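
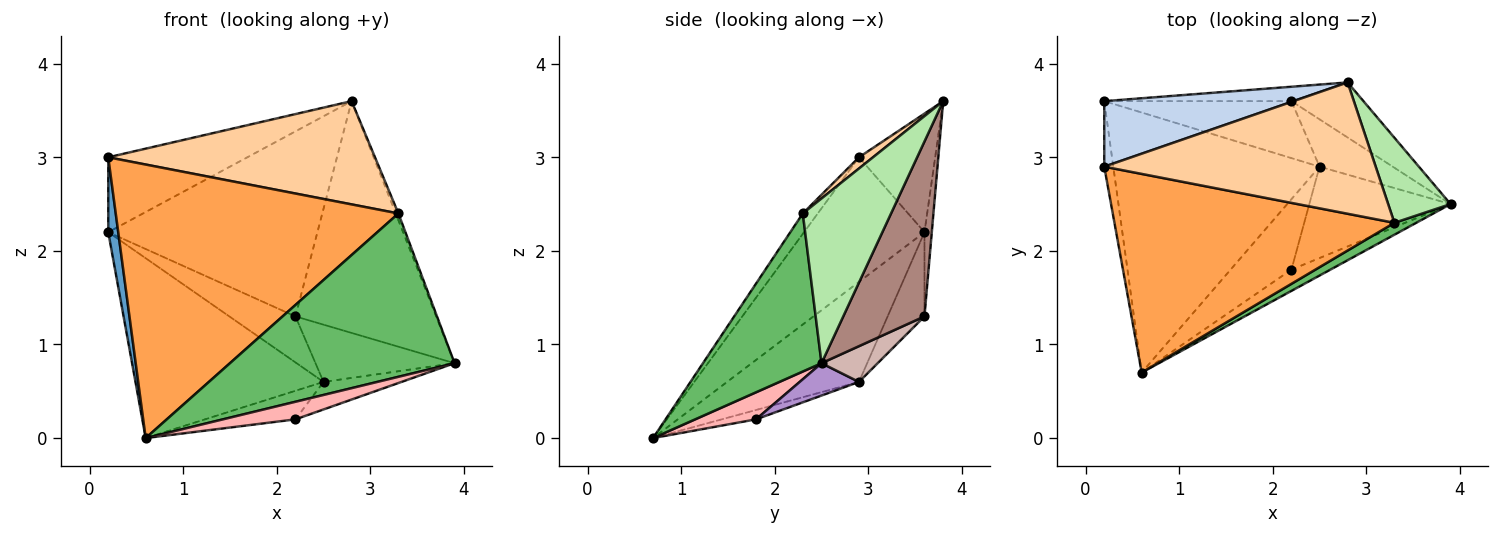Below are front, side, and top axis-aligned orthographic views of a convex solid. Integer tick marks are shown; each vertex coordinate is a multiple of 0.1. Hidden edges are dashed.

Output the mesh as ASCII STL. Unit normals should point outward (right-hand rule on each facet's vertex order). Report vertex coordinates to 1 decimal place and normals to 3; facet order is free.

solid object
 facet normal -0.994 -0.082 -0.072
  outer loop
   vertex 0.2 3.6 2.2
   vertex 0.6 0.7 0.0
   vertex 0.2 2.9 3.0
  endloop
 endfacet
 facet normal -0.381 0.696 0.609
  outer loop
   vertex 0.2 3.6 2.2
   vertex 0.2 2.9 3.0
   vertex 2.8 3.8 3.6
  endloop
 endfacet
 facet normal -0.043 -0.808 0.587
  outer loop
   vertex 3.3 2.3 2.4
   vertex 0.2 2.9 3.0
   vertex 0.6 0.7 0.0
  endloop
 endfacet
 facet normal 0.033 -0.618 0.786
  outer loop
   vertex 3.3 2.3 2.4
   vertex 2.8 3.8 3.6
   vertex 0.2 2.9 3.0
  endloop
 endfacet
 facet normal 0.466 -0.883 0.064
  outer loop
   vertex 3.3 2.3 2.4
   vertex 0.6 0.7 0.0
   vertex 3.9 2.5 0.8
  endloop
 endfacet
 facet normal 0.935 0.028 0.354
  outer loop
   vertex 3.3 2.3 2.4
   vertex 3.9 2.5 0.8
   vertex 2.8 3.8 3.6
  endloop
 endfacet
 facet normal -0.371 0.528 -0.764
  outer loop
   vertex 2.5 2.9 0.6
   vertex 0.6 0.7 0.0
   vertex 0.2 3.6 2.2
  endloop
 endfacet
 facet normal 0.471 -0.562 -0.680
  outer loop
   vertex 2.2 1.8 0.2
   vertex 3.9 2.5 0.8
   vertex 0.6 0.7 0.0
  endloop
 endfacet
 facet normal 0.214 0.282 -0.935
  outer loop
   vertex 2.2 1.8 0.2
   vertex 2.5 2.9 0.6
   vertex 3.9 2.5 0.8
  endloop
 endfacet
 facet normal -0.141 0.372 -0.917
  outer loop
   vertex 2.2 1.8 0.2
   vertex 0.6 0.7 0.0
   vertex 2.5 2.9 0.6
  endloop
 endfacet
 facet normal 0.490 0.848 -0.202
  outer loop
   vertex 2.2 3.6 1.3
   vertex 2.8 3.8 3.6
   vertex 3.9 2.5 0.8
  endloop
 endfacet
 facet normal 0.297 0.736 -0.608
  outer loop
   vertex 2.2 3.6 1.3
   vertex 3.9 2.5 0.8
   vertex 2.5 2.9 0.6
  endloop
 endfacet
 facet normal -0.035 0.996 -0.078
  outer loop
   vertex 2.2 3.6 1.3
   vertex 0.2 3.6 2.2
   vertex 2.8 3.8 3.6
  endloop
 endfacet
 facet normal -0.330 0.593 -0.734
  outer loop
   vertex 2.2 3.6 1.3
   vertex 2.5 2.9 0.6
   vertex 0.2 3.6 2.2
  endloop
 endfacet
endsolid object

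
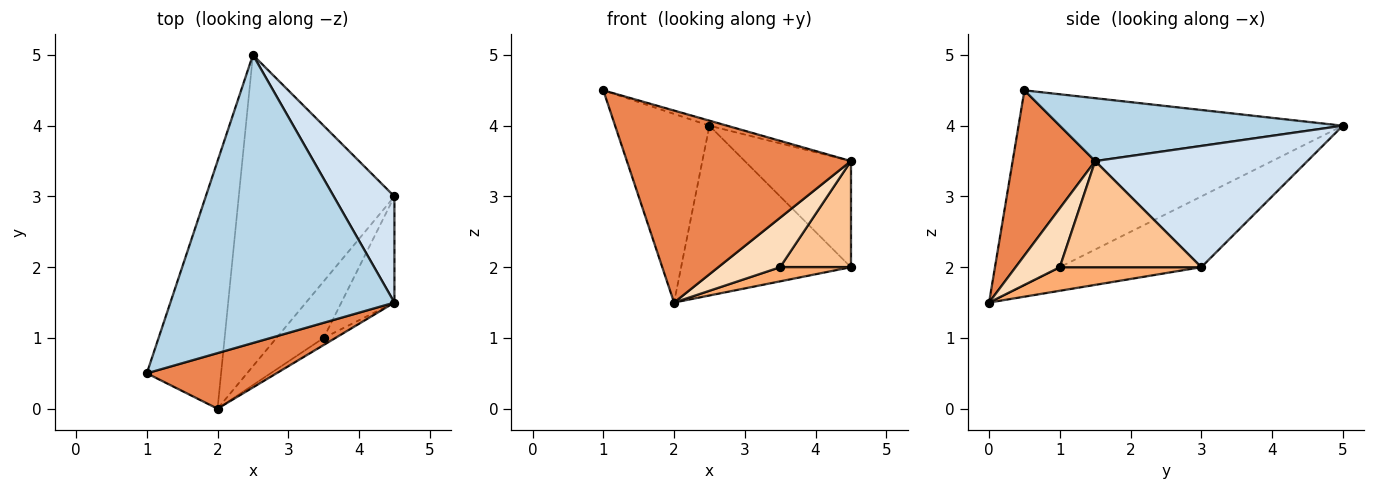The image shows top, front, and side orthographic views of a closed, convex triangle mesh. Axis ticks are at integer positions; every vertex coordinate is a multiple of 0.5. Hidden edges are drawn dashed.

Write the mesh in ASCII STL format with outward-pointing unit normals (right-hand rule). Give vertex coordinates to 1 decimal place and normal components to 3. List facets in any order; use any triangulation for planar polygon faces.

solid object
 facet normal -0.902 0.262 -0.344
  outer loop
   vertex 2.0 0.0 1.5
   vertex 1.0 0.5 4.5
   vertex 2.5 5.0 4.0
  endloop
 endfacet
 facet normal -0.371 0.445 -0.815
  outer loop
   vertex 2.0 0.0 1.5
   vertex 2.5 5.0 4.0
   vertex 4.5 3.0 2.0
  endloop
 endfacet
 facet normal 0.270 0.017 0.963
  outer loop
   vertex 4.5 1.5 3.5
   vertex 2.5 5.0 4.0
   vertex 1.0 0.5 4.5
  endloop
 endfacet
 facet normal 0.816 0.408 0.408
  outer loop
   vertex 4.5 1.5 3.5
   vertex 4.5 3.0 2.0
   vertex 2.5 5.0 4.0
  endloop
 endfacet
 facet normal 0.334 -0.906 0.262
  outer loop
   vertex 4.5 1.5 3.5
   vertex 1.0 0.5 4.5
   vertex 2.0 0.0 1.5
  endloop
 endfacet
 facet normal 0.436 -0.218 -0.873
  outer loop
   vertex 3.5 1.0 2.0
   vertex 2.0 0.0 1.5
   vertex 4.5 3.0 2.0
  endloop
 endfacet
 facet normal 0.816 -0.408 -0.408
  outer loop
   vertex 3.5 1.0 2.0
   vertex 4.5 3.0 2.0
   vertex 4.5 1.5 3.5
  endloop
 endfacet
 facet normal 0.577 -0.808 -0.115
  outer loop
   vertex 3.5 1.0 2.0
   vertex 4.5 1.5 3.5
   vertex 2.0 0.0 1.5
  endloop
 endfacet
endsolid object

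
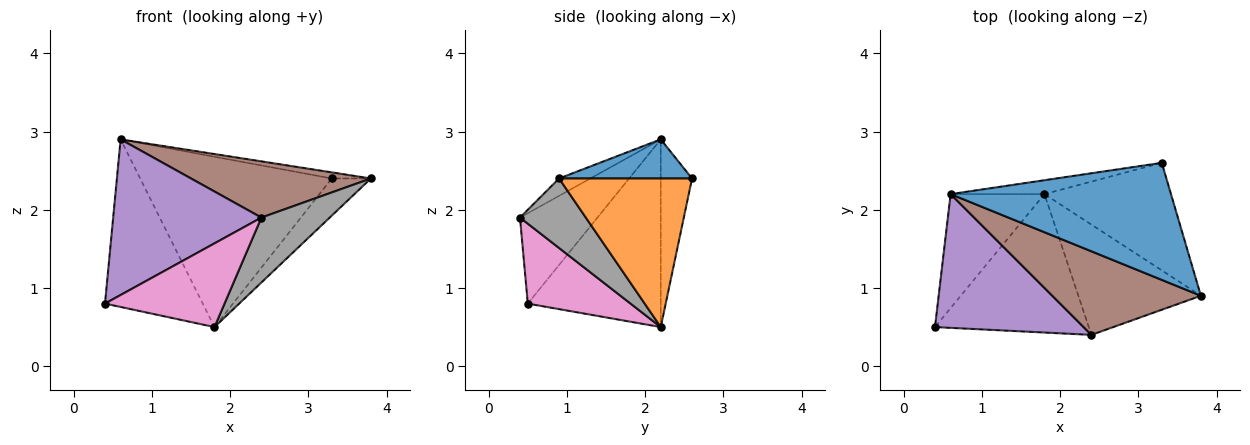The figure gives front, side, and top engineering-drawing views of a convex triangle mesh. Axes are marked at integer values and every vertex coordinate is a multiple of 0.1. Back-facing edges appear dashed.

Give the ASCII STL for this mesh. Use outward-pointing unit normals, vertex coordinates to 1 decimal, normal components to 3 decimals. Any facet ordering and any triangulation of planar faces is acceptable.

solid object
 facet normal 0.174 0.051 0.983
  outer loop
   vertex 0.6 2.2 2.9
   vertex 3.8 0.9 2.4
   vertex 3.3 2.6 2.4
  endloop
 endfacet
 facet normal 0.743 0.219 -0.633
  outer loop
   vertex 1.8 2.2 0.5
   vertex 3.3 2.6 2.4
   vertex 3.8 0.9 2.4
  endloop
 endfacet
 facet normal -0.747 0.549 -0.374
  outer loop
   vertex 1.8 2.2 0.5
   vertex 0.4 0.5 0.8
   vertex 0.6 2.2 2.9
  endloop
 endfacet
 facet normal -0.161 0.984 -0.080
  outer loop
   vertex 1.8 2.2 0.5
   vertex 0.6 2.2 2.9
   vertex 3.3 2.6 2.4
  endloop
 endfacet
 facet normal -0.368 -0.705 0.606
  outer loop
   vertex 2.4 0.4 1.9
   vertex 0.6 2.2 2.9
   vertex 0.4 0.5 0.8
  endloop
 endfacet
 facet normal -0.097 -0.555 0.826
  outer loop
   vertex 2.4 0.4 1.9
   vertex 3.8 0.9 2.4
   vertex 0.6 2.2 2.9
  endloop
 endfacet
 facet normal 0.406 -0.473 -0.782
  outer loop
   vertex 2.4 0.4 1.9
   vertex 0.4 0.5 0.8
   vertex 1.8 2.2 0.5
  endloop
 endfacet
 facet normal 0.439 -0.456 -0.774
  outer loop
   vertex 2.4 0.4 1.9
   vertex 1.8 2.2 0.5
   vertex 3.8 0.9 2.4
  endloop
 endfacet
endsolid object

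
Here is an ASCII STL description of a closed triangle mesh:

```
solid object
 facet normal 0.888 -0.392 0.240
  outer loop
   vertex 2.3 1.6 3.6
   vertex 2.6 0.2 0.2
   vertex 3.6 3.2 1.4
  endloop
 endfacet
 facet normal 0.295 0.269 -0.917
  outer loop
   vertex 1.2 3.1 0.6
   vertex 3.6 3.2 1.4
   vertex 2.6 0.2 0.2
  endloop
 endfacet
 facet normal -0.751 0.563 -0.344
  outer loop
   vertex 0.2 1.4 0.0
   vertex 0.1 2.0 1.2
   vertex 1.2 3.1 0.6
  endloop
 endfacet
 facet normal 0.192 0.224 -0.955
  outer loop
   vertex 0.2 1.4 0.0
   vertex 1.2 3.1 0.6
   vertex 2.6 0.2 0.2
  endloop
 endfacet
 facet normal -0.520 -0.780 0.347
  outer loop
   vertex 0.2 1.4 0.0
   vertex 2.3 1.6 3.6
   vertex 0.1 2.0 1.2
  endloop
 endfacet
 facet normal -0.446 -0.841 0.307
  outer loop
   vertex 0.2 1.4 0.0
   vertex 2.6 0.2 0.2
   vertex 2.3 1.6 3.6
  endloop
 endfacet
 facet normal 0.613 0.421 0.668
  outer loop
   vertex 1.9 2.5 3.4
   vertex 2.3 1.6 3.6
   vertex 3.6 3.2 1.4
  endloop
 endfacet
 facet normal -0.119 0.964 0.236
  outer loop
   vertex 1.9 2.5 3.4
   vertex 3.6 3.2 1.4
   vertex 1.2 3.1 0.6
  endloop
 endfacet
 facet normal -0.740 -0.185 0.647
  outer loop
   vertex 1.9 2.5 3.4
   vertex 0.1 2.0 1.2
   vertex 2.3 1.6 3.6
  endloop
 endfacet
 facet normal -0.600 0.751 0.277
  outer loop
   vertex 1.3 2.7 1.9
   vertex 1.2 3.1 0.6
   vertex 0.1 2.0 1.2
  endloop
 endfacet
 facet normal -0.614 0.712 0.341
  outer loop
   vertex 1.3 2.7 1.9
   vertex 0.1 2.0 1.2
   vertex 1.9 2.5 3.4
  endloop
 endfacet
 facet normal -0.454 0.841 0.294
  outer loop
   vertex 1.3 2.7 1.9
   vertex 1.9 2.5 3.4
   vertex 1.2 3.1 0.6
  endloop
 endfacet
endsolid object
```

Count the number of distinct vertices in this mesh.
8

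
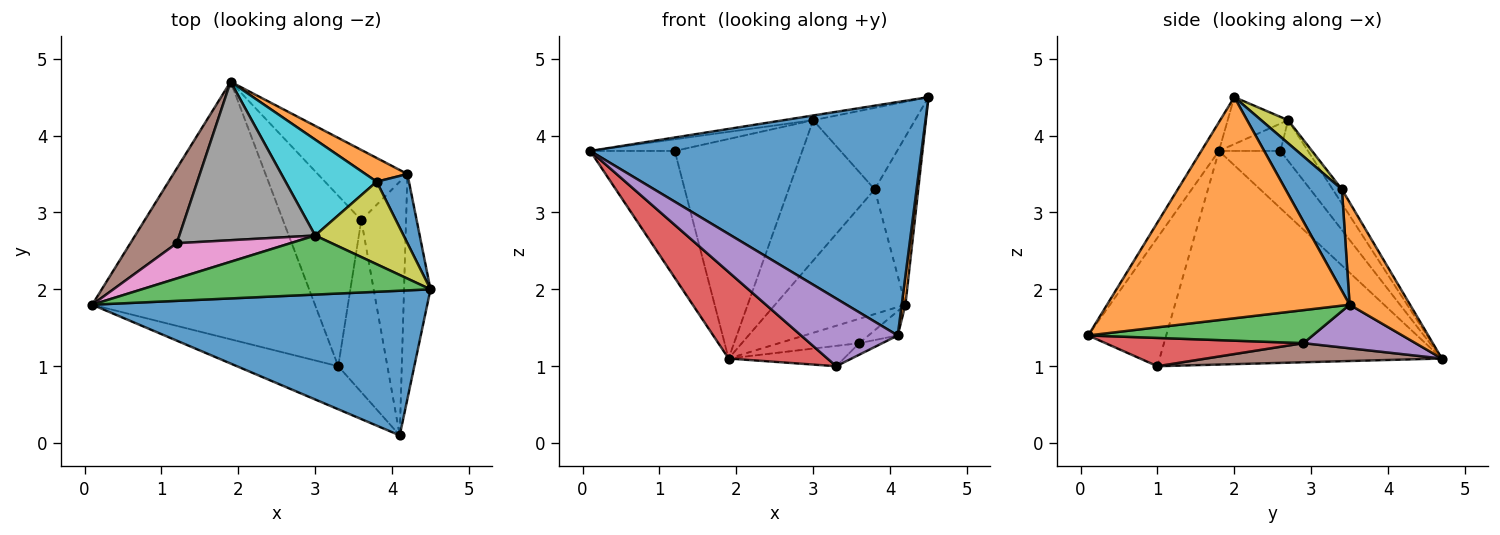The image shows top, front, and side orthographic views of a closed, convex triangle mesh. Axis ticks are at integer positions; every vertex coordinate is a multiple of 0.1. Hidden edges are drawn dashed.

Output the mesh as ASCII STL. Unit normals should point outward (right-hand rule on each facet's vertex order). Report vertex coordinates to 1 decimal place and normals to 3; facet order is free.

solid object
 facet normal -0.045 -0.849 0.526
  outer loop
   vertex 4.1 0.1 1.4
   vertex 4.5 2.0 4.5
   vertex 0.1 1.8 3.8
  endloop
 endfacet
 facet normal 0.993 -0.015 -0.119
  outer loop
   vertex 4.2 3.5 1.8
   vertex 4.5 2.0 4.5
   vertex 4.1 0.1 1.4
  endloop
 endfacet
 facet normal -0.160 0.079 0.984
  outer loop
   vertex 3.0 2.7 4.2
   vertex 0.1 1.8 3.8
   vertex 4.5 2.0 4.5
  endloop
 endfacet
 facet normal -0.673 -0.236 -0.701
  outer loop
   vertex 3.3 1.0 1.0
   vertex 0.1 1.8 3.8
   vertex 1.9 4.7 1.1
  endloop
 endfacet
 facet normal -0.563 -0.697 -0.444
  outer loop
   vertex 3.3 1.0 1.0
   vertex 4.1 0.1 1.4
   vertex 0.1 1.8 3.8
  endloop
 endfacet
 facet normal -0.531 0.730 0.430
  outer loop
   vertex 1.2 2.6 3.8
   vertex 1.9 4.7 1.1
   vertex 0.1 1.8 3.8
  endloop
 endfacet
 facet normal -0.223 0.306 0.926
  outer loop
   vertex 1.2 2.6 3.8
   vertex 0.1 1.8 3.8
   vertex 3.0 2.7 4.2
  endloop
 endfacet
 facet normal -0.172 0.799 0.576
  outer loop
   vertex 1.2 2.6 3.8
   vertex 3.0 2.7 4.2
   vertex 1.9 4.7 1.1
  endloop
 endfacet
 facet normal 0.182 0.691 0.700
  outer loop
   vertex 3.8 3.4 3.3
   vertex 3.0 2.7 4.2
   vertex 4.5 2.0 4.5
  endloop
 endfacet
 facet normal -0.088 0.823 0.562
  outer loop
   vertex 3.8 3.4 3.3
   vertex 1.9 4.7 1.1
   vertex 3.0 2.7 4.2
  endloop
 endfacet
 facet normal 0.767 0.593 0.244
  outer loop
   vertex 3.8 3.4 3.3
   vertex 4.5 2.0 4.5
   vertex 4.2 3.5 1.8
  endloop
 endfacet
 facet normal 0.415 0.894 0.170
  outer loop
   vertex 3.8 3.4 3.3
   vertex 4.2 3.5 1.8
   vertex 1.9 4.7 1.1
  endloop
 endfacet
 facet normal 0.592 0.077 -0.802
  outer loop
   vertex 3.6 2.9 1.3
   vertex 4.2 3.5 1.8
   vertex 4.1 0.1 1.4
  endloop
 endfacet
 facet normal 0.498 0.058 -0.865
  outer loop
   vertex 3.6 2.9 1.3
   vertex 4.1 0.1 1.4
   vertex 3.3 1.0 1.0
  endloop
 endfacet
 facet normal 0.417 0.298 -0.859
  outer loop
   vertex 3.6 2.9 1.3
   vertex 1.9 4.7 1.1
   vertex 4.2 3.5 1.8
  endloop
 endfacet
 facet normal 0.235 0.115 -0.965
  outer loop
   vertex 3.6 2.9 1.3
   vertex 3.3 1.0 1.0
   vertex 1.9 4.7 1.1
  endloop
 endfacet
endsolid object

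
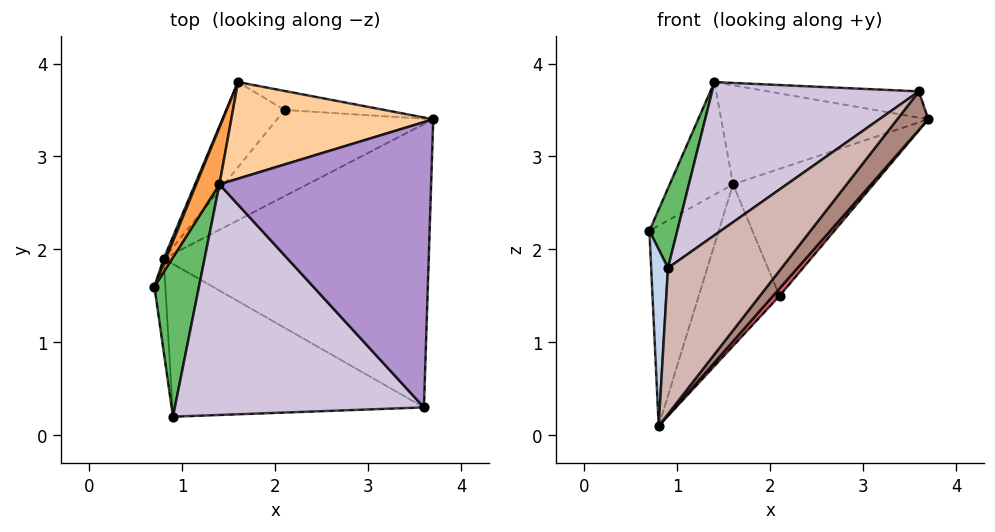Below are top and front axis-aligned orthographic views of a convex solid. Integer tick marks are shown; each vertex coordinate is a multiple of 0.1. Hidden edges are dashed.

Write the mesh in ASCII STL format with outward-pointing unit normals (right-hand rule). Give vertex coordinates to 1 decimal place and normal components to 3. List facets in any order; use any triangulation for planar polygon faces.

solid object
 facet normal -0.926 0.377 0.010
  outer loop
   vertex 0.8 1.9 0.1
   vertex 0.7 1.6 2.2
   vertex 1.6 3.8 2.7
  endloop
 endfacet
 facet normal -0.990 -0.123 -0.065
  outer loop
   vertex 0.9 0.2 1.8
   vertex 0.7 1.6 2.2
   vertex 0.8 1.9 0.1
  endloop
 endfacet
 facet normal -0.925 0.339 0.171
  outer loop
   vertex 1.4 2.7 3.8
   vertex 1.6 3.8 2.7
   vertex 0.7 1.6 2.2
  endloop
 endfacet
 facet normal -0.096 0.713 0.695
  outer loop
   vertex 1.4 2.7 3.8
   vertex 3.7 3.4 3.4
   vertex 1.6 3.8 2.7
  endloop
 endfacet
 facet normal -0.802 -0.267 0.535
  outer loop
   vertex 1.4 2.7 3.8
   vertex 0.7 1.6 2.2
   vertex 0.9 0.2 1.8
  endloop
 endfacet
 facet normal 0.231 0.962 -0.144
  outer loop
   vertex 2.1 3.5 1.5
   vertex 1.6 3.8 2.7
   vertex 3.7 3.4 3.4
  endloop
 endfacet
 facet normal 0.762 -0.055 -0.645
  outer loop
   vertex 2.1 3.5 1.5
   vertex 3.7 3.4 3.4
   vertex 0.8 1.9 0.1
  endloop
 endfacet
 facet normal -0.506 0.763 -0.402
  outer loop
   vertex 2.1 3.5 1.5
   vertex 0.8 1.9 0.1
   vertex 1.6 3.8 2.7
  endloop
 endfacet
 facet normal 0.144 0.091 0.985
  outer loop
   vertex 3.6 0.3 3.7
   vertex 3.7 3.4 3.4
   vertex 1.4 2.7 3.8
  endloop
 endfacet
 facet normal -0.492 -0.482 0.725
  outer loop
   vertex 3.6 0.3 3.7
   vertex 1.4 2.7 3.8
   vertex 0.9 0.2 1.8
  endloop
 endfacet
 facet normal 0.767 -0.086 -0.635
  outer loop
   vertex 3.6 0.3 3.7
   vertex 0.8 1.9 0.1
   vertex 3.7 3.4 3.4
  endloop
 endfacet
 facet normal 0.471 -0.610 -0.637
  outer loop
   vertex 3.6 0.3 3.7
   vertex 0.9 0.2 1.8
   vertex 0.8 1.9 0.1
  endloop
 endfacet
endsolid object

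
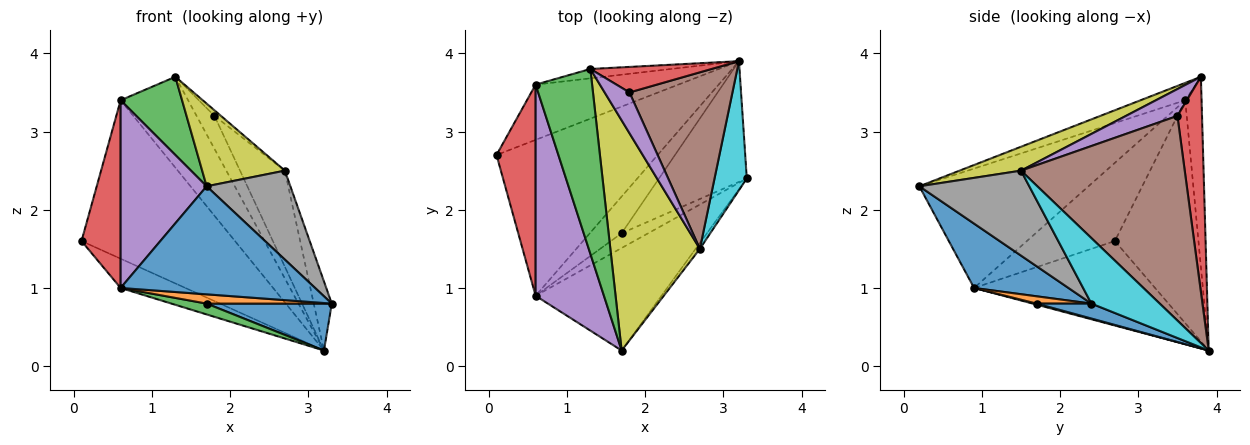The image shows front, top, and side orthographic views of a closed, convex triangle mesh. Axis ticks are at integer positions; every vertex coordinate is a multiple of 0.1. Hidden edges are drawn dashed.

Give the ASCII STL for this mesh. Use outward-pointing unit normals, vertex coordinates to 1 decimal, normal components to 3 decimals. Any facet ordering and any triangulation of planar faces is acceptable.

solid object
 facet normal 0.332 -0.684 -0.649
  outer loop
   vertex 0.6 0.9 1.0
   vertex 3.3 2.4 0.8
   vertex 1.7 0.2 2.3
  endloop
 endfacet
 facet normal -0.458 0.164 -0.874
  outer loop
   vertex 0.6 0.9 1.0
   vertex 0.1 2.7 1.6
   vertex 3.2 3.9 0.2
  endloop
 endfacet
 facet normal -0.273 -0.375 0.886
  outer loop
   vertex 0.6 3.6 3.4
   vertex 1.7 0.2 2.3
   vertex 1.3 3.8 3.7
  endloop
 endfacet
 facet normal -0.831 -0.369 0.416
  outer loop
   vertex 0.6 3.6 3.4
   vertex 0.1 2.7 1.6
   vertex 0.6 0.9 1.0
  endloop
 endfacet
 facet normal -0.794 -0.404 0.454
  outer loop
   vertex 0.6 3.6 3.4
   vertex 0.6 0.9 1.0
   vertex 1.7 0.2 2.3
  endloop
 endfacet
 facet normal -0.457 0.840 -0.293
  outer loop
   vertex 0.6 3.6 3.4
   vertex 3.2 3.9 0.2
   vertex 0.1 2.7 1.6
  endloop
 endfacet
 facet normal -0.234 0.967 -0.099
  outer loop
   vertex 0.6 3.6 3.4
   vertex 1.3 3.8 3.7
   vertex 3.2 3.9 0.2
  endloop
 endfacet
 facet normal 0.795 -0.605 -0.040
  outer loop
   vertex 2.7 1.5 2.5
   vertex 1.7 0.2 2.3
   vertex 3.3 2.4 0.8
  endloop
 endfacet
 facet normal 0.244 -0.328 0.913
  outer loop
   vertex 2.7 1.5 2.5
   vertex 1.3 3.8 3.7
   vertex 1.7 0.2 2.3
  endloop
 endfacet
 facet normal 0.873 0.230 0.430
  outer loop
   vertex 2.7 1.5 2.5
   vertex 3.3 2.4 0.8
   vertex 3.2 3.9 0.2
  endloop
 endfacet
 facet normal 0.157 -0.358 -0.921
  outer loop
   vertex 1.7 1.7 0.8
   vertex 3.2 3.9 0.2
   vertex 3.3 2.4 0.8
  endloop
 endfacet
 facet normal 0.226 -0.518 -0.825
  outer loop
   vertex 1.7 1.7 0.8
   vertex 3.3 2.4 0.8
   vertex 0.6 0.9 1.0
  endloop
 endfacet
 facet normal 0.031 -0.283 -0.959
  outer loop
   vertex 1.7 1.7 0.8
   vertex 0.6 0.9 1.0
   vertex 3.2 3.9 0.2
  endloop
 endfacet
 facet normal 0.736 0.535 0.415
  outer loop
   vertex 1.8 3.5 3.2
   vertex 3.2 3.9 0.2
   vertex 1.3 3.8 3.7
  endloop
 endfacet
 facet normal 0.731 0.093 0.676
  outer loop
   vertex 1.8 3.5 3.2
   vertex 1.3 3.8 3.7
   vertex 2.7 1.5 2.5
  endloop
 endfacet
 facet normal 0.868 0.238 0.437
  outer loop
   vertex 1.8 3.5 3.2
   vertex 2.7 1.5 2.5
   vertex 3.2 3.9 0.2
  endloop
 endfacet
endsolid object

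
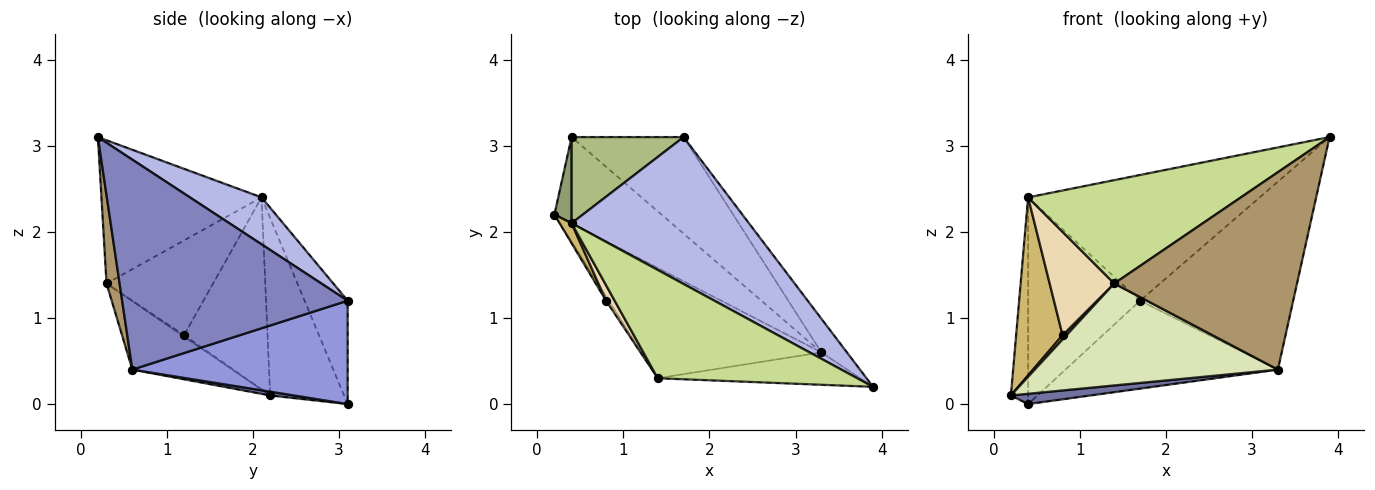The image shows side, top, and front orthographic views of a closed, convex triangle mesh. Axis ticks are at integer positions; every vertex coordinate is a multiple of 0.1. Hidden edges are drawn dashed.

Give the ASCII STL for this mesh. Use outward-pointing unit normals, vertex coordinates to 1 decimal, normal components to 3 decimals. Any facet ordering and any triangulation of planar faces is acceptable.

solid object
 facet normal 0.035 -0.118 -0.992
  outer loop
   vertex 3.3 0.6 0.4
   vertex 0.2 2.2 0.1
   vertex 0.4 3.1 0.0
  endloop
 endfacet
 facet normal 0.823 0.559 -0.100
  outer loop
   vertex 3.3 0.6 0.4
   vertex 1.7 3.1 1.2
   vertex 3.9 0.2 3.1
  endloop
 endfacet
 facet normal 0.564 0.556 -0.611
  outer loop
   vertex 3.3 0.6 0.4
   vertex 0.4 3.1 0.0
   vertex 1.7 3.1 1.2
  endloop
 endfacet
 facet normal 0.197 0.638 0.745
  outer loop
   vertex 0.4 2.1 2.4
   vertex 3.9 0.2 3.1
   vertex 1.7 3.1 1.2
  endloop
 endfacet
 facet normal -0.970 0.226 0.094
  outer loop
   vertex 0.4 2.1 2.4
   vertex 0.4 3.1 0.0
   vertex 0.2 2.2 0.1
  endloop
 endfacet
 facet normal -0.335 0.870 0.362
  outer loop
   vertex 0.4 2.1 2.4
   vertex 1.7 3.1 1.2
   vertex 0.4 3.1 0.0
  endloop
 endfacet
 facet normal -0.461 -0.613 0.642
  outer loop
   vertex 1.4 0.3 1.4
   vertex 3.9 0.2 3.1
   vertex 0.4 2.1 2.4
  endloop
 endfacet
 facet normal -0.269 -0.654 -0.707
  outer loop
   vertex 1.4 0.3 1.4
   vertex 0.2 2.2 0.1
   vertex 3.3 0.6 0.4
  endloop
 endfacet
 facet normal 0.070 -0.984 -0.161
  outer loop
   vertex 1.4 0.3 1.4
   vertex 3.3 0.6 0.4
   vertex 3.9 0.2 3.1
  endloop
 endfacet
 facet normal -0.873 -0.485 0.055
  outer loop
   vertex 0.8 1.2 0.8
   vertex 0.4 2.1 2.4
   vertex 0.2 2.2 0.1
  endloop
 endfacet
 facet normal -0.333 -0.667 -0.667
  outer loop
   vertex 0.8 1.2 0.8
   vertex 0.2 2.2 0.1
   vertex 1.4 0.3 1.4
  endloop
 endfacet
 facet normal -0.853 -0.517 0.078
  outer loop
   vertex 0.8 1.2 0.8
   vertex 1.4 0.3 1.4
   vertex 0.4 2.1 2.4
  endloop
 endfacet
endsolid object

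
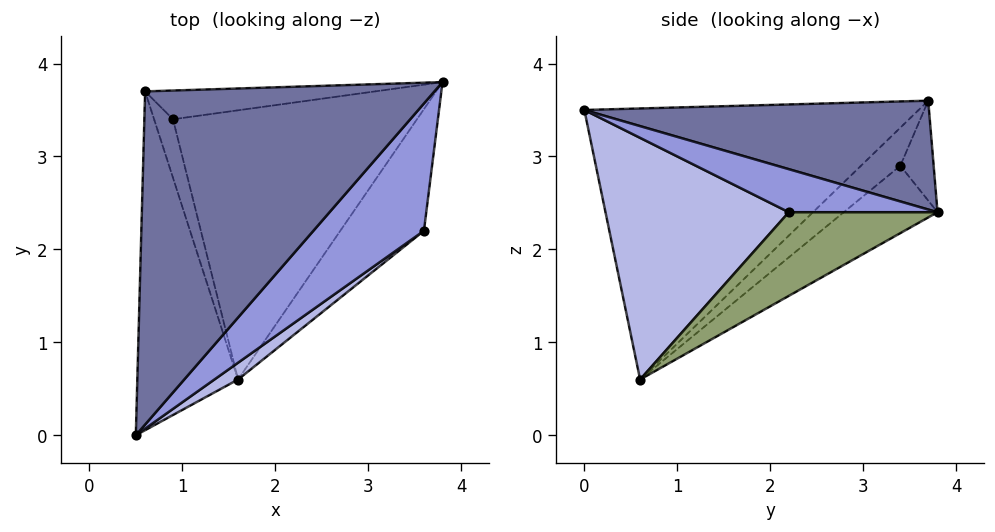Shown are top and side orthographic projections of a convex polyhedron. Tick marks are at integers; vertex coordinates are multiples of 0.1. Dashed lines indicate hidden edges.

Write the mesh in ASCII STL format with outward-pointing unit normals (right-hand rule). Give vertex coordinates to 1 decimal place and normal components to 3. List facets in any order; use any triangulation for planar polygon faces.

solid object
 facet normal 0.352 -0.035 0.935
  outer loop
   vertex 0.6 3.7 3.6
   vertex 0.5 0.0 3.5
   vertex 3.8 3.8 2.4
  endloop
 endfacet
 facet normal -0.937 0.035 -0.348
  outer loop
   vertex 1.6 0.6 0.6
   vertex 0.5 0.0 3.5
   vertex 0.6 3.7 3.6
  endloop
 endfacet
 facet normal 0.362 -0.045 0.931
  outer loop
   vertex 3.6 2.2 2.4
   vertex 3.8 3.8 2.4
   vertex 0.5 0.0 3.5
  endloop
 endfacet
 facet normal 0.591 -0.804 0.058
  outer loop
   vertex 3.6 2.2 2.4
   vertex 0.5 0.0 3.5
   vertex 1.6 0.6 0.6
  endloop
 endfacet
 facet normal 0.704 -0.088 -0.704
  outer loop
   vertex 3.6 2.2 2.4
   vertex 1.6 0.6 0.6
   vertex 3.8 3.8 2.4
  endloop
 endfacet
 facet normal -0.198 0.867 -0.457
  outer loop
   vertex 0.9 3.4 2.9
   vertex 0.6 3.7 3.6
   vertex 3.8 3.8 2.4
  endloop
 endfacet
 facet normal -0.216 0.587 -0.780
  outer loop
   vertex 0.9 3.4 2.9
   vertex 3.8 3.8 2.4
   vertex 1.6 0.6 0.6
  endloop
 endfacet
 facet normal -0.887 0.140 -0.440
  outer loop
   vertex 0.9 3.4 2.9
   vertex 1.6 0.6 0.6
   vertex 0.6 3.7 3.6
  endloop
 endfacet
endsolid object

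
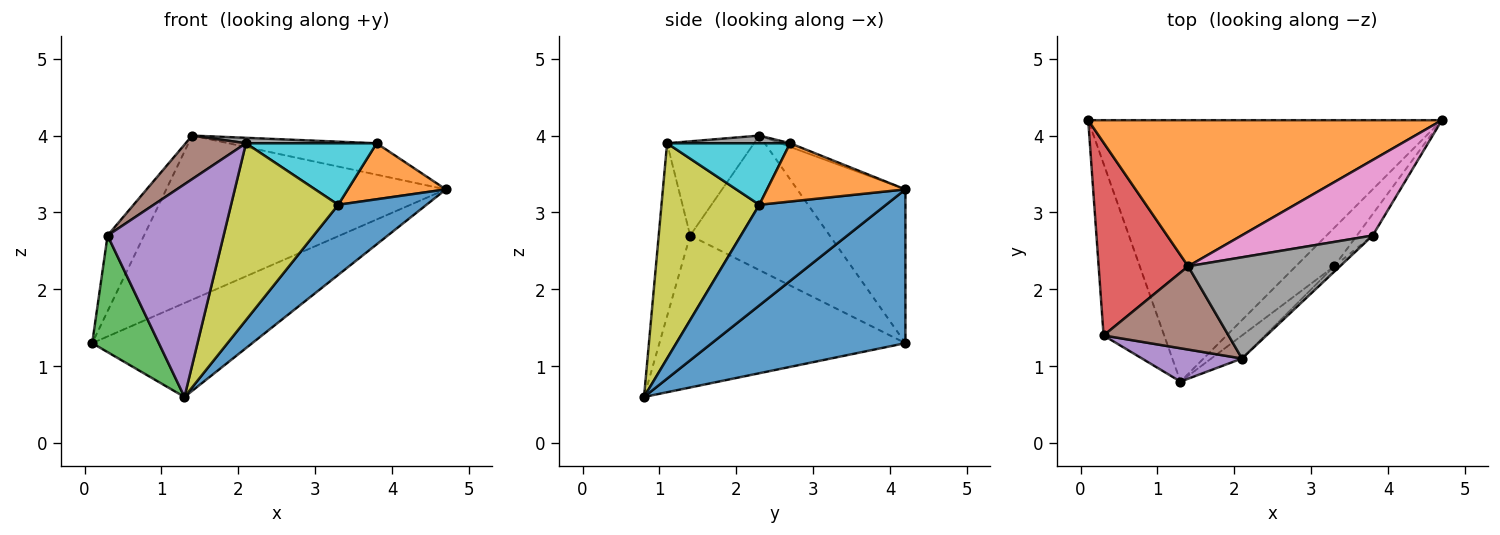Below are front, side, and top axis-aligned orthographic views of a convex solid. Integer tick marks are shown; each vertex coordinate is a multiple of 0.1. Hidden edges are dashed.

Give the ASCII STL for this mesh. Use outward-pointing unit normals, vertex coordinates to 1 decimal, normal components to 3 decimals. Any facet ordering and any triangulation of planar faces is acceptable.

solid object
 facet normal 0.379 0.313 -0.871
  outer loop
   vertex 1.3 0.8 0.6
   vertex 0.1 4.2 1.3
   vertex 4.7 4.2 3.3
  endloop
 endfacet
 facet normal -0.278 0.718 0.639
  outer loop
   vertex 1.4 2.3 4.0
   vertex 4.7 4.2 3.3
   vertex 0.1 4.2 1.3
  endloop
 endfacet
 facet normal -0.901 -0.244 -0.359
  outer loop
   vertex 0.3 1.4 2.7
   vertex 0.1 4.2 1.3
   vertex 1.3 0.8 0.6
  endloop
 endfacet
 facet normal -0.814 0.213 0.541
  outer loop
   vertex 0.3 1.4 2.7
   vertex 1.4 2.3 4.0
   vertex 0.1 4.2 1.3
  endloop
 endfacet
 facet normal -0.259 -0.954 0.149
  outer loop
   vertex 0.3 1.4 2.7
   vertex 1.3 0.8 0.6
   vertex 2.1 1.1 3.9
  endloop
 endfacet
 facet normal -0.555 -0.385 0.737
  outer loop
   vertex 0.3 1.4 2.7
   vertex 2.1 1.1 3.9
   vertex 1.4 2.3 4.0
  endloop
 endfacet
 facet normal -0.026 0.384 0.923
  outer loop
   vertex 3.8 2.7 3.9
   vertex 4.7 4.2 3.3
   vertex 1.4 2.3 4.0
  endloop
 endfacet
 facet normal 0.050 -0.054 0.997
  outer loop
   vertex 3.8 2.7 3.9
   vertex 1.4 2.3 4.0
   vertex 2.1 1.1 3.9
  endloop
 endfacet
 facet normal 0.671 -0.735 -0.096
  outer loop
   vertex 3.3 2.3 3.1
   vertex 2.1 1.1 3.9
   vertex 1.3 0.8 0.6
  endloop
 endfacet
 facet normal 0.684 -0.727 -0.064
  outer loop
   vertex 3.3 2.3 3.1
   vertex 3.8 2.7 3.9
   vertex 2.1 1.1 3.9
  endloop
 endfacet
 facet normal 0.783 -0.545 -0.299
  outer loop
   vertex 3.3 2.3 3.1
   vertex 1.3 0.8 0.6
   vertex 4.7 4.2 3.3
  endloop
 endfacet
 facet normal 0.797 -0.564 -0.216
  outer loop
   vertex 3.3 2.3 3.1
   vertex 4.7 4.2 3.3
   vertex 3.8 2.7 3.9
  endloop
 endfacet
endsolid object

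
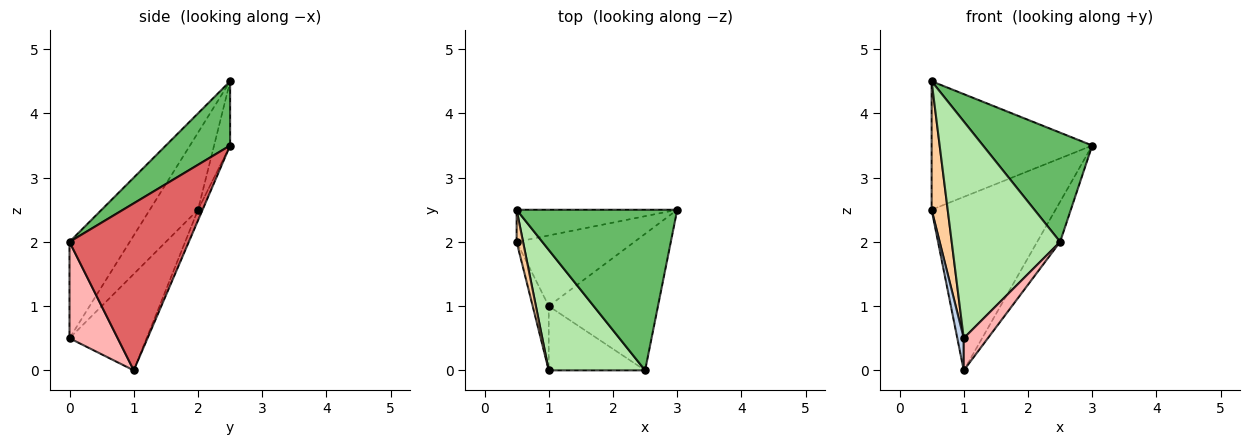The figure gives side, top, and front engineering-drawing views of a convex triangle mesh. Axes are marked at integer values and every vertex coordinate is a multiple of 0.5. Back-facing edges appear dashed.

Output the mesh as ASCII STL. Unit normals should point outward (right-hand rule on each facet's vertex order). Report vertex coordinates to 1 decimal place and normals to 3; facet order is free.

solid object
 facet normal -0.034 0.926 -0.377
  outer loop
   vertex 1.0 1.0 0.0
   vertex 0.5 2.0 2.5
   vertex 3.0 2.5 3.5
  endloop
 endfacet
 facet normal -0.983 -0.082 -0.164
  outer loop
   vertex 1.0 1.0 0.0
   vertex 1.0 0.0 0.5
   vertex 0.5 2.0 2.5
  endloop
 endfacet
 facet normal -0.097 0.966 -0.241
  outer loop
   vertex 0.5 2.5 4.5
   vertex 3.0 2.5 3.5
   vertex 0.5 2.0 2.5
  endloop
 endfacet
 facet normal -0.946 -0.315 0.079
  outer loop
   vertex 0.5 2.5 4.5
   vertex 0.5 2.0 2.5
   vertex 1.0 0.0 0.5
  endloop
 endfacet
 facet normal 0.314 -0.534 0.785
  outer loop
   vertex 2.5 0.0 2.0
   vertex 3.0 2.5 3.5
   vertex 0.5 2.5 4.5
  endloop
 endfacet
 facet normal -0.437 -0.786 0.437
  outer loop
   vertex 2.5 0.0 2.0
   vertex 0.5 2.5 4.5
   vertex 1.0 0.0 0.5
  endloop
 endfacet
 facet normal 0.826 0.159 -0.540
  outer loop
   vertex 2.5 0.0 2.0
   vertex 1.0 1.0 0.0
   vertex 3.0 2.5 3.5
  endloop
 endfacet
 facet normal 0.667 -0.333 -0.667
  outer loop
   vertex 2.5 0.0 2.0
   vertex 1.0 0.0 0.5
   vertex 1.0 1.0 0.0
  endloop
 endfacet
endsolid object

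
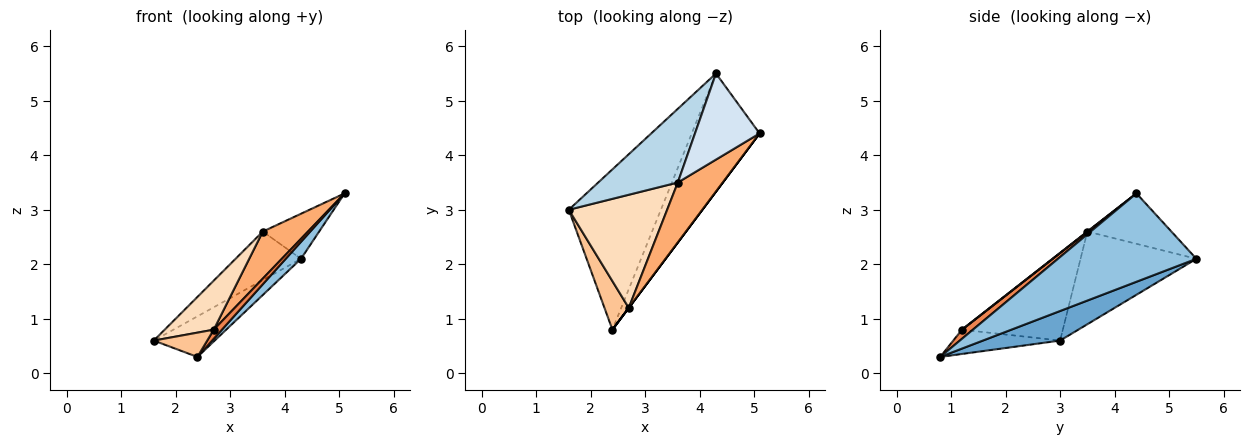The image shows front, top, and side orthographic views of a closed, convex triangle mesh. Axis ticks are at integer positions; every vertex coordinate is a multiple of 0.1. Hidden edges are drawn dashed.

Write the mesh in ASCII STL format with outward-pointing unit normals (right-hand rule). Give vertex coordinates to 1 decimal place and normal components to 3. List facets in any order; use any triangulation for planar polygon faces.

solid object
 facet normal 0.297 0.234 -0.926
  outer loop
   vertex 4.3 5.5 2.1
   vertex 2.4 0.8 0.3
   vertex 1.6 3.0 0.6
  endloop
 endfacet
 facet normal 0.790 -0.087 -0.607
  outer loop
   vertex 4.3 5.5 2.1
   vertex 5.1 4.4 3.3
   vertex 2.4 0.8 0.3
  endloop
 endfacet
 facet normal -0.697 0.394 0.599
  outer loop
   vertex 3.6 3.5 2.6
   vertex 4.3 5.5 2.1
   vertex 1.6 3.0 0.6
  endloop
 endfacet
 facet normal -0.569 0.381 0.729
  outer loop
   vertex 3.6 3.5 2.6
   vertex 5.1 4.4 3.3
   vertex 4.3 5.5 2.1
  endloop
 endfacet
 facet normal 0.800 -0.600 0.000
  outer loop
   vertex 2.7 1.2 0.8
   vertex 2.4 0.8 0.3
   vertex 5.1 4.4 3.3
  endloop
 endfacet
 facet normal 0.003 -0.617 0.787
  outer loop
   vertex 2.7 1.2 0.8
   vertex 5.1 4.4 3.3
   vertex 3.6 3.5 2.6
  endloop
 endfacet
 facet normal -0.667 -0.333 0.667
  outer loop
   vertex 2.7 1.2 0.8
   vertex 1.6 3.0 0.6
   vertex 2.4 0.8 0.3
  endloop
 endfacet
 facet normal -0.633 -0.308 0.710
  outer loop
   vertex 2.7 1.2 0.8
   vertex 3.6 3.5 2.6
   vertex 1.6 3.0 0.6
  endloop
 endfacet
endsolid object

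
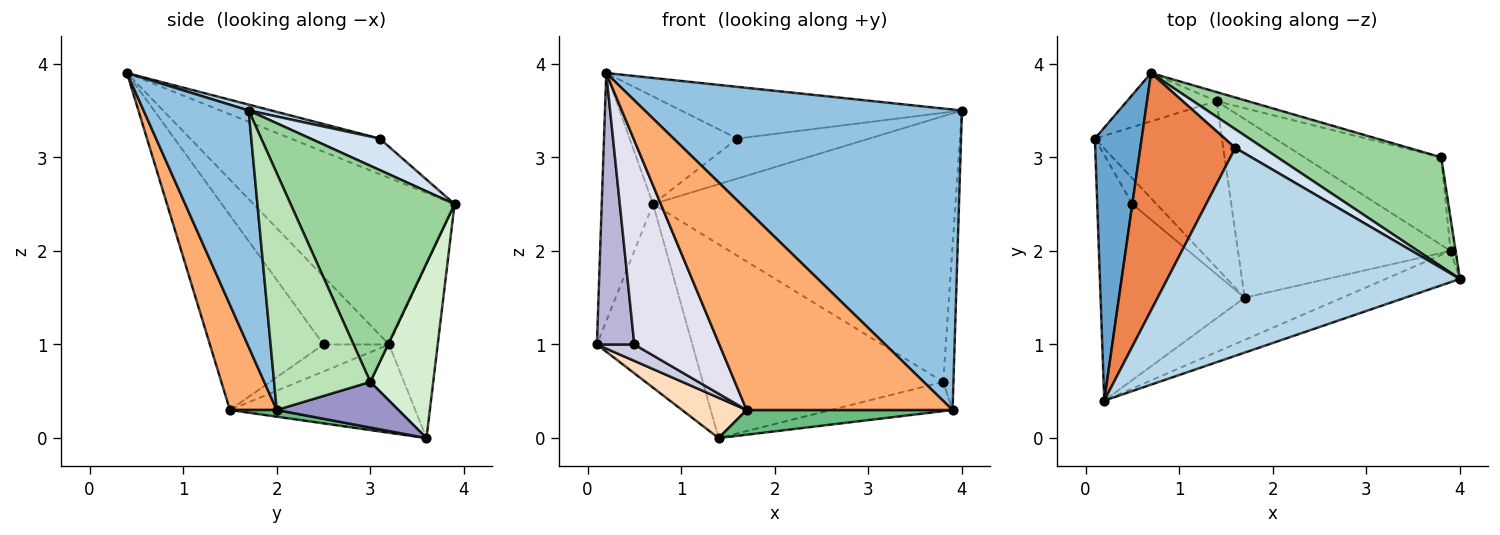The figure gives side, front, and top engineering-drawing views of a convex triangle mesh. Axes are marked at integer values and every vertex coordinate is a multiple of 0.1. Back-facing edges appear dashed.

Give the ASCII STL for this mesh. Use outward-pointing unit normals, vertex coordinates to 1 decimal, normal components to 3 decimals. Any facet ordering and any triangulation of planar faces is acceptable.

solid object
 facet normal -0.935 0.239 0.263
  outer loop
   vertex 0.7 3.9 2.5
   vertex 0.1 3.2 1.0
   vertex 0.2 0.4 3.9
  endloop
 endfacet
 facet normal 0.313 -0.945 -0.098
  outer loop
   vertex 3.9 2.0 0.3
   vertex 4.0 1.7 3.5
   vertex 0.2 0.4 3.9
  endloop
 endfacet
 facet normal 0.020 0.241 0.970
  outer loop
   vertex 1.6 3.1 3.2
   vertex 0.2 0.4 3.9
   vertex 4.0 1.7 3.5
  endloop
 endfacet
 facet normal 0.429 0.818 0.383
  outer loop
   vertex 1.6 3.1 3.2
   vertex 4.0 1.7 3.5
   vertex 0.7 3.9 2.5
  endloop
 endfacet
 facet normal -0.323 0.391 0.862
  outer loop
   vertex 1.6 3.1 3.2
   vertex 0.7 3.9 2.5
   vertex 0.2 0.4 3.9
  endloop
 endfacet
 facet normal 0.217 -0.955 -0.201
  outer loop
   vertex 1.7 1.5 0.3
   vertex 3.9 2.0 0.3
   vertex 0.2 0.4 3.9
  endloop
 endfacet
 facet normal -0.442 0.867 -0.228
  outer loop
   vertex 1.4 3.6 0.0
   vertex 0.1 3.2 1.0
   vertex 0.7 3.9 2.5
  endloop
 endfacet
 facet normal -0.560 -0.195 -0.805
  outer loop
   vertex 1.4 3.6 0.0
   vertex 1.7 1.5 0.3
   vertex 0.1 3.2 1.0
  endloop
 endfacet
 facet normal 0.031 -0.137 -0.990
  outer loop
   vertex 1.4 3.6 0.0
   vertex 3.9 2.0 0.3
   vertex 1.7 1.5 0.3
  endloop
 endfacet
 facet normal 0.448 0.827 0.340
  outer loop
   vertex 3.8 3.0 0.6
   vertex 0.7 3.9 2.5
   vertex 4.0 1.7 3.5
  endloop
 endfacet
 facet normal 0.994 0.106 -0.021
  outer loop
   vertex 3.8 3.0 0.6
   vertex 4.0 1.7 3.5
   vertex 3.9 2.0 0.3
  endloop
 endfacet
 facet normal 0.253 0.966 -0.045
  outer loop
   vertex 3.8 3.0 0.6
   vertex 1.4 3.6 0.0
   vertex 0.7 3.9 2.5
  endloop
 endfacet
 facet normal 0.302 0.302 -0.905
  outer loop
   vertex 3.8 3.0 0.6
   vertex 3.9 2.0 0.3
   vertex 1.4 3.6 0.0
  endloop
 endfacet
 facet normal -0.792 -0.453 -0.410
  outer loop
   vertex 0.5 2.5 1.0
   vertex 0.2 0.4 3.9
   vertex 0.1 3.2 1.0
  endloop
 endfacet
 facet normal -0.685 -0.391 -0.615
  outer loop
   vertex 0.5 2.5 1.0
   vertex 0.1 3.2 1.0
   vertex 1.7 1.5 0.3
  endloop
 endfacet
 facet normal -0.711 -0.532 -0.459
  outer loop
   vertex 0.5 2.5 1.0
   vertex 1.7 1.5 0.3
   vertex 0.2 0.4 3.9
  endloop
 endfacet
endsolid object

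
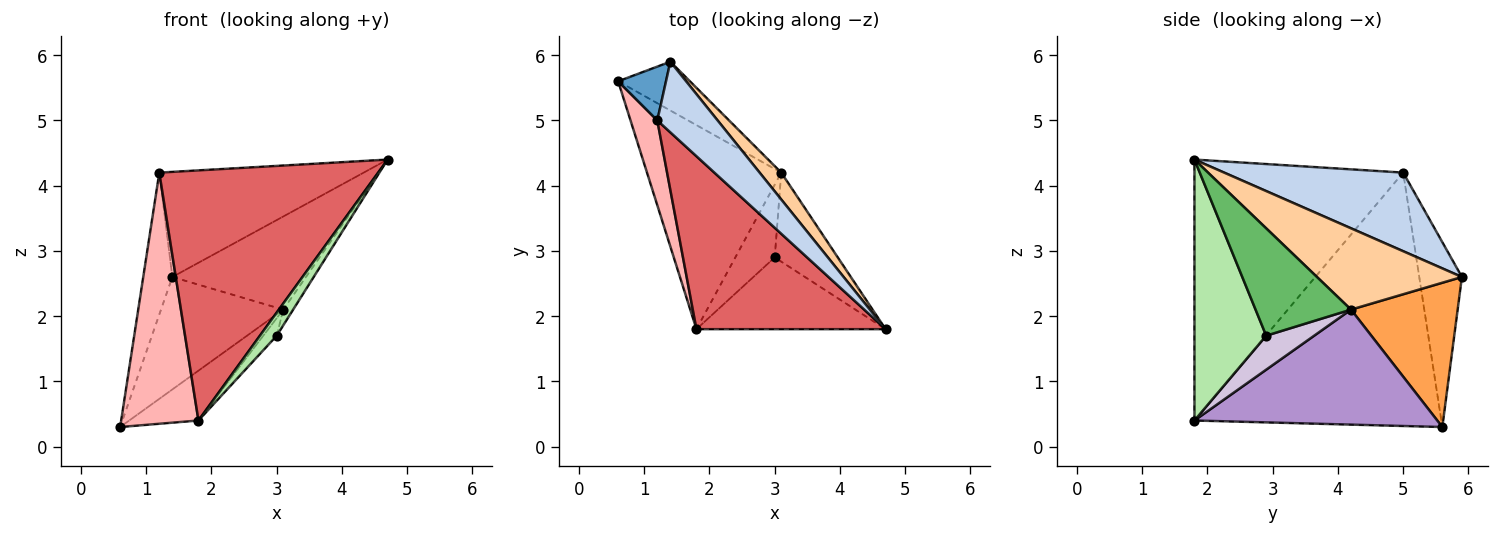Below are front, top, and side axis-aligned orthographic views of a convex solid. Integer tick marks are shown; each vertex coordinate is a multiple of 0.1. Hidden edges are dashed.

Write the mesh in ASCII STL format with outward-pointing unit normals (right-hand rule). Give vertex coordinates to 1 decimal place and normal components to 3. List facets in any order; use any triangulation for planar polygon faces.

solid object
 facet normal -0.808 0.551 0.209
  outer loop
   vertex 1.2 5.0 4.2
   vertex 1.4 5.9 2.6
   vertex 0.6 5.6 0.3
  endloop
 endfacet
 facet normal 0.588 0.671 0.451
  outer loop
   vertex 1.2 5.0 4.2
   vertex 4.7 1.8 4.4
   vertex 1.4 5.9 2.6
  endloop
 endfacet
 facet normal 0.625 0.716 -0.311
  outer loop
   vertex 3.1 4.2 2.1
   vertex 0.6 5.6 0.3
   vertex 1.4 5.9 2.6
  endloop
 endfacet
 facet normal 0.722 0.665 0.192
  outer loop
   vertex 3.1 4.2 2.1
   vertex 1.4 5.9 2.6
   vertex 4.7 1.8 4.4
  endloop
 endfacet
 facet normal 0.859 0.089 -0.504
  outer loop
   vertex 3.1 4.2 2.1
   vertex 4.7 1.8 4.4
   vertex 3.0 2.9 1.7
  endloop
 endfacet
 facet normal 0.795 -0.186 -0.577
  outer loop
   vertex 1.8 1.8 0.4
   vertex 3.0 2.9 1.7
   vertex 4.7 1.8 4.4
  endloop
 endfacet
 facet normal -0.617 -0.647 0.447
  outer loop
   vertex 1.8 1.8 0.4
   vertex 4.7 1.8 4.4
   vertex 1.2 5.0 4.2
  endloop
 endfacet
 facet normal -0.950 -0.297 0.100
  outer loop
   vertex 1.8 1.8 0.4
   vertex 1.2 5.0 4.2
   vertex 0.6 5.6 0.3
  endloop
 endfacet
 facet normal 0.640 0.182 -0.747
  outer loop
   vertex 1.8 1.8 0.4
   vertex 0.6 5.6 0.3
   vertex 3.1 4.2 2.1
  endloop
 endfacet
 facet normal 0.642 0.180 -0.745
  outer loop
   vertex 1.8 1.8 0.4
   vertex 3.1 4.2 2.1
   vertex 3.0 2.9 1.7
  endloop
 endfacet
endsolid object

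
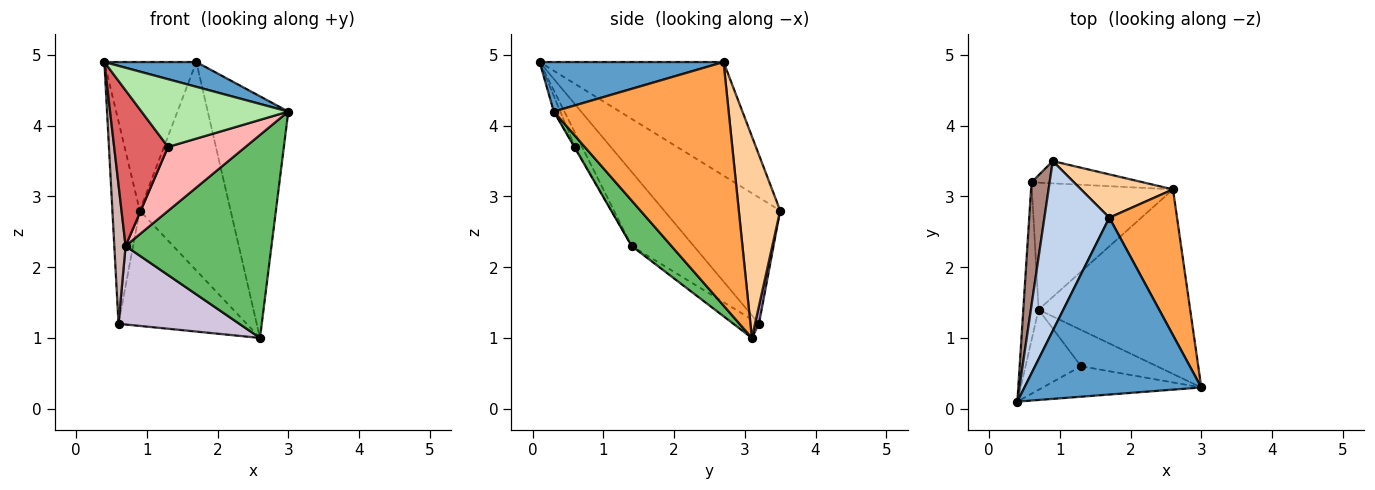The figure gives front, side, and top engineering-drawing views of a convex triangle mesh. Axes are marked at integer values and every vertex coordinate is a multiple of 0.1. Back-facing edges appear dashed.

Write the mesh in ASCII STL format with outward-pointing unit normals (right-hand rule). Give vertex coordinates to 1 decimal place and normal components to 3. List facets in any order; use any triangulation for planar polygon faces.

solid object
 facet normal 0.267 -0.134 0.954
  outer loop
   vertex 1.7 2.7 4.9
   vertex 0.4 0.1 4.9
   vertex 3.0 0.3 4.2
  endloop
 endfacet
 facet normal -0.796 0.398 0.455
  outer loop
   vertex 1.7 2.7 4.9
   vertex 0.9 3.5 2.8
   vertex 0.4 0.1 4.9
  endloop
 endfacet
 facet normal 0.881 0.406 0.245
  outer loop
   vertex 1.7 2.7 4.9
   vertex 3.0 0.3 4.2
   vertex 2.6 3.1 1.0
  endloop
 endfacet
 facet normal 0.407 0.894 0.186
  outer loop
   vertex 1.7 2.7 4.9
   vertex 2.6 3.1 1.0
   vertex 0.9 3.5 2.8
  endloop
 endfacet
 facet normal 0.198 -0.725 -0.659
  outer loop
   vertex 0.7 1.4 2.3
   vertex 2.6 3.1 1.0
   vertex 3.0 0.3 4.2
  endloop
 endfacet
 facet normal -0.040 -0.911 -0.410
  outer loop
   vertex 1.3 0.6 3.7
   vertex 3.0 0.3 4.2
   vertex 0.4 0.1 4.9
  endloop
 endfacet
 facet normal -0.116 -0.883 -0.455
  outer loop
   vertex 1.3 0.6 3.7
   vertex 0.4 0.1 4.9
   vertex 0.7 1.4 2.3
  endloop
 endfacet
 facet normal -0.008 -0.870 -0.493
  outer loop
   vertex 1.3 0.6 3.7
   vertex 0.7 1.4 2.3
   vertex 3.0 0.3 4.2
  endloop
 endfacet
 facet normal 0.030 0.981 -0.190
  outer loop
   vertex 0.6 3.2 1.2
   vertex 0.9 3.5 2.8
   vertex 2.6 3.1 1.0
  endloop
 endfacet
 facet normal -0.111 -0.523 -0.845
  outer loop
   vertex 0.6 3.2 1.2
   vertex 2.6 3.1 1.0
   vertex 0.7 1.4 2.3
  endloop
 endfacet
 facet normal -0.964 0.227 0.138
  outer loop
   vertex 0.6 3.2 1.2
   vertex 0.4 0.1 4.9
   vertex 0.9 3.5 2.8
  endloop
 endfacet
 facet normal -0.964 -0.175 -0.199
  outer loop
   vertex 0.6 3.2 1.2
   vertex 0.7 1.4 2.3
   vertex 0.4 0.1 4.9
  endloop
 endfacet
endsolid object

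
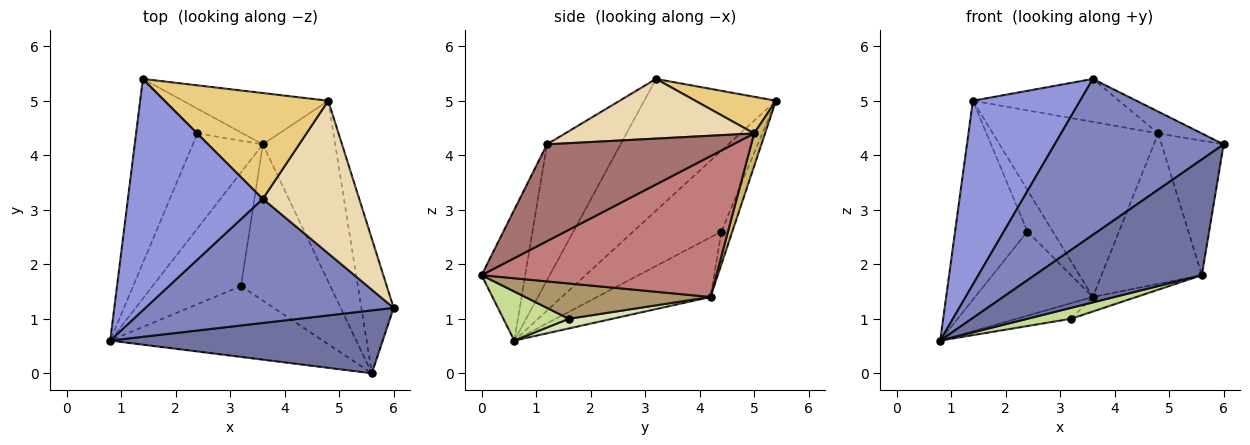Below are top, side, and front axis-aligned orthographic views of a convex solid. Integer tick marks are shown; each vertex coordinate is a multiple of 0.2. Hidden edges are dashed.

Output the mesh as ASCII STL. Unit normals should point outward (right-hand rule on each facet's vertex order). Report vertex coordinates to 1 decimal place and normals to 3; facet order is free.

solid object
 facet normal -0.223 -0.856 0.465
  outer loop
   vertex 5.6 0.0 1.8
   vertex 6.0 1.2 4.2
   vertex 0.8 0.6 0.6
  endloop
 endfacet
 facet normal -0.323 -0.741 0.589
  outer loop
   vertex 3.6 3.2 5.4
   vertex 0.8 0.6 0.6
   vertex 6.0 1.2 4.2
  endloop
 endfacet
 facet normal -0.607 -0.494 0.622
  outer loop
   vertex 3.6 3.2 5.4
   vertex 1.4 5.4 5.0
   vertex 0.8 0.6 0.6
  endloop
 endfacet
 facet normal -0.667 0.547 -0.506
  outer loop
   vertex 2.4 4.4 2.6
   vertex 0.8 0.6 0.6
   vertex 1.4 5.4 5.0
  endloop
 endfacet
 facet normal -0.538 0.559 -0.631
  outer loop
   vertex 2.4 4.4 2.6
   vertex 3.6 4.2 1.4
   vertex 0.8 0.6 0.6
  endloop
 endfacet
 facet normal -0.346 0.806 -0.480
  outer loop
   vertex 2.4 4.4 2.6
   vertex 1.4 5.4 5.0
   vertex 3.6 4.2 1.4
  endloop
 endfacet
 facet normal 0.222 -0.148 -0.964
  outer loop
   vertex 3.2 1.6 1.0
   vertex 5.6 0.0 1.8
   vertex 0.8 0.6 0.6
  endloop
 endfacet
 facet normal 0.108 0.135 -0.985
  outer loop
   vertex 3.2 1.6 1.0
   vertex 0.8 0.6 0.6
   vertex 3.6 4.2 1.4
  endloop
 endfacet
 facet normal 0.366 0.086 -0.927
  outer loop
   vertex 3.2 1.6 1.0
   vertex 3.6 4.2 1.4
   vertex 5.6 0.0 1.8
  endloop
 endfacet
 facet normal 0.063 0.958 -0.281
  outer loop
   vertex 4.8 5.0 4.4
   vertex 3.6 4.2 1.4
   vertex 1.4 5.4 5.0
  endloop
 endfacet
 facet normal 0.203 0.368 0.907
  outer loop
   vertex 4.8 5.0 4.4
   vertex 1.4 5.4 5.0
   vertex 3.6 3.2 5.4
  endloop
 endfacet
 facet normal 0.523 0.121 0.844
  outer loop
   vertex 4.8 5.0 4.4
   vertex 3.6 3.2 5.4
   vertex 6.0 1.2 4.2
  endloop
 endfacet
 facet normal 0.905 0.302 -0.302
  outer loop
   vertex 4.8 5.0 4.4
   vertex 6.0 1.2 4.2
   vertex 5.6 0.0 1.8
  endloop
 endfacet
 facet normal 0.831 0.355 -0.427
  outer loop
   vertex 4.8 5.0 4.4
   vertex 5.6 0.0 1.8
   vertex 3.6 4.2 1.4
  endloop
 endfacet
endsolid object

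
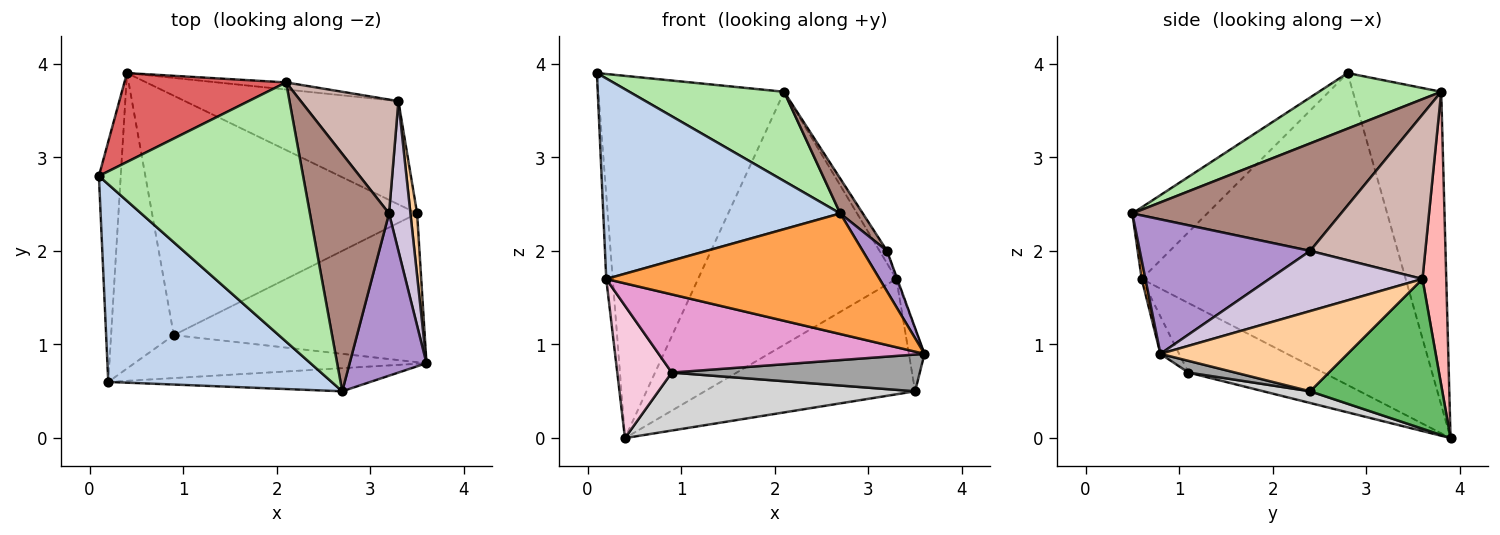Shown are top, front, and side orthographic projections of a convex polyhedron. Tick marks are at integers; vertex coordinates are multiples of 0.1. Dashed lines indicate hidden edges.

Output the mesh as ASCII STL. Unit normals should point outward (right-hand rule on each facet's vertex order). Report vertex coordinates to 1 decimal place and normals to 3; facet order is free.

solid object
 facet normal -0.997 0.024 -0.070
  outer loop
   vertex 0.2 0.6 1.7
   vertex 0.1 2.8 3.9
   vertex 0.4 3.9 0.0
  endloop
 endfacet
 facet normal -0.220 -0.695 0.685
  outer loop
   vertex 0.2 0.6 1.7
   vertex 2.7 0.5 2.4
   vertex 0.1 2.8 3.9
  endloop
 endfacet
 facet normal 0.013 -0.982 -0.188
  outer loop
   vertex 0.2 0.6 1.7
   vertex 3.6 0.8 0.9
   vertex 2.7 0.5 2.4
  endloop
 endfacet
 facet normal 0.993 0.083 0.083
  outer loop
   vertex 3.5 2.4 0.5
   vertex 3.3 3.6 1.7
   vertex 3.6 0.8 0.9
  endloop
 endfacet
 facet normal 0.424 0.675 -0.604
  outer loop
   vertex 3.5 2.4 0.5
   vertex 0.4 3.9 0.0
   vertex 3.3 3.6 1.7
  endloop
 endfacet
 facet normal 0.249 -0.315 0.916
  outer loop
   vertex 2.1 3.8 3.7
   vertex 0.1 2.8 3.9
   vertex 2.7 0.5 2.4
  endloop
 endfacet
 facet normal -0.419 0.882 0.216
  outer loop
   vertex 2.1 3.8 3.7
   vertex 0.4 3.9 0.0
   vertex 0.1 2.8 3.9
  endloop
 endfacet
 facet normal 0.119 0.993 -0.028
  outer loop
   vertex 2.1 3.8 3.7
   vertex 3.3 3.6 1.7
   vertex 0.4 3.9 0.0
  endloop
 endfacet
 facet normal 0.862 -0.123 0.492
  outer loop
   vertex 3.2 2.4 2.0
   vertex 2.7 0.5 2.4
   vertex 3.6 0.8 0.9
  endloop
 endfacet
 facet normal 0.942 0.005 0.335
  outer loop
   vertex 3.2 2.4 2.0
   vertex 3.6 0.8 0.9
   vertex 3.3 3.6 1.7
  endloop
 endfacet
 facet normal 0.802 -0.087 0.591
  outer loop
   vertex 3.2 2.4 2.0
   vertex 2.1 3.8 3.7
   vertex 2.7 0.5 2.4
  endloop
 endfacet
 facet normal 0.859 0.056 0.510
  outer loop
   vertex 3.2 2.4 2.0
   vertex 3.3 3.6 1.7
   vertex 2.1 3.8 3.7
  endloop
 endfacet
 facet normal -0.062 -0.875 -0.481
  outer loop
   vertex 0.9 1.1 0.7
   vertex 3.6 0.8 0.9
   vertex 0.2 0.6 1.7
  endloop
 endfacet
 facet normal -0.711 -0.287 -0.642
  outer loop
   vertex 0.9 1.1 0.7
   vertex 0.2 0.6 1.7
   vertex 0.4 3.9 0.0
  endloop
 endfacet
 facet normal 0.045 -0.240 -0.970
  outer loop
   vertex 0.9 1.1 0.7
   vertex 3.5 2.4 0.5
   vertex 3.6 0.8 0.9
  endloop
 endfacet
 facet normal 0.043 -0.235 -0.971
  outer loop
   vertex 0.9 1.1 0.7
   vertex 0.4 3.9 0.0
   vertex 3.5 2.4 0.5
  endloop
 endfacet
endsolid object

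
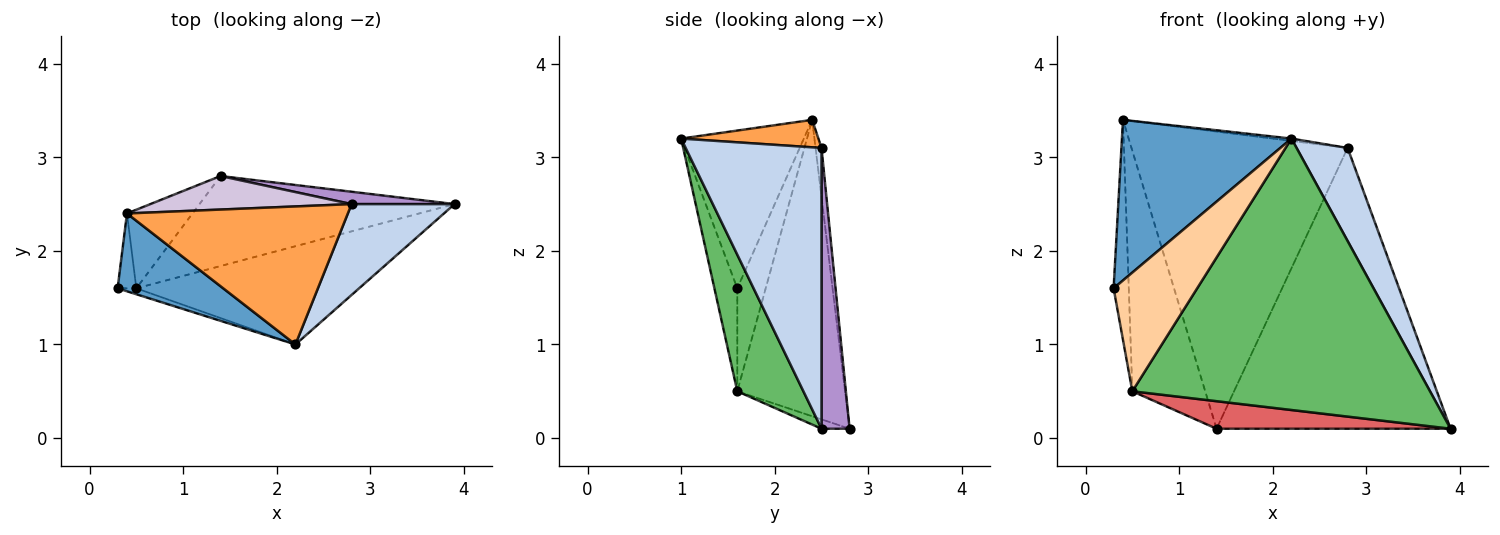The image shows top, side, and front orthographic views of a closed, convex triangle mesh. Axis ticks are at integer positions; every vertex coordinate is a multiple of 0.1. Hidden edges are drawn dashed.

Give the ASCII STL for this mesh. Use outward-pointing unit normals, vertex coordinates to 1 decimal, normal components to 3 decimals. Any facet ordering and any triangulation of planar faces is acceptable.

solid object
 facet normal -0.546 -0.754 0.365
  outer loop
   vertex 0.4 2.4 3.4
   vertex 0.3 1.6 1.6
   vertex 2.2 1.0 3.2
  endloop
 endfacet
 facet normal 0.885 -0.333 0.325
  outer loop
   vertex 2.8 2.5 3.1
   vertex 2.2 1.0 3.2
   vertex 3.9 2.5 0.1
  endloop
 endfacet
 facet normal 0.123 0.017 0.992
  outer loop
   vertex 2.8 2.5 3.1
   vertex 0.4 2.4 3.4
   vertex 2.2 1.0 3.2
  endloop
 endfacet
 facet normal -0.264 -0.963 -0.048
  outer loop
   vertex 0.5 1.6 0.5
   vertex 2.2 1.0 3.2
   vertex 0.3 1.6 1.6
  endloop
 endfacet
 facet normal 0.204 -0.920 -0.333
  outer loop
   vertex 0.5 1.6 0.5
   vertex 3.9 2.5 0.1
   vertex 2.2 1.0 3.2
  endloop
 endfacet
 facet normal -0.871 0.465 -0.158
  outer loop
   vertex 0.5 1.6 0.5
   vertex 0.3 1.6 1.6
   vertex 0.4 2.4 3.4
  endloop
 endfacet
 facet normal -0.035 -0.292 -0.956
  outer loop
   vertex 1.4 2.8 0.1
   vertex 3.9 2.5 0.1
   vertex 0.5 1.6 0.5
  endloop
 endfacet
 facet normal -0.815 0.551 -0.180
  outer loop
   vertex 1.4 2.8 0.1
   vertex 0.5 1.6 0.5
   vertex 0.4 2.4 3.4
  endloop
 endfacet
 facet normal 0.119 0.992 0.044
  outer loop
   vertex 1.4 2.8 0.1
   vertex 2.8 2.5 3.1
   vertex 3.9 2.5 0.1
  endloop
 endfacet
 facet normal -0.027 0.993 0.112
  outer loop
   vertex 1.4 2.8 0.1
   vertex 0.4 2.4 3.4
   vertex 2.8 2.5 3.1
  endloop
 endfacet
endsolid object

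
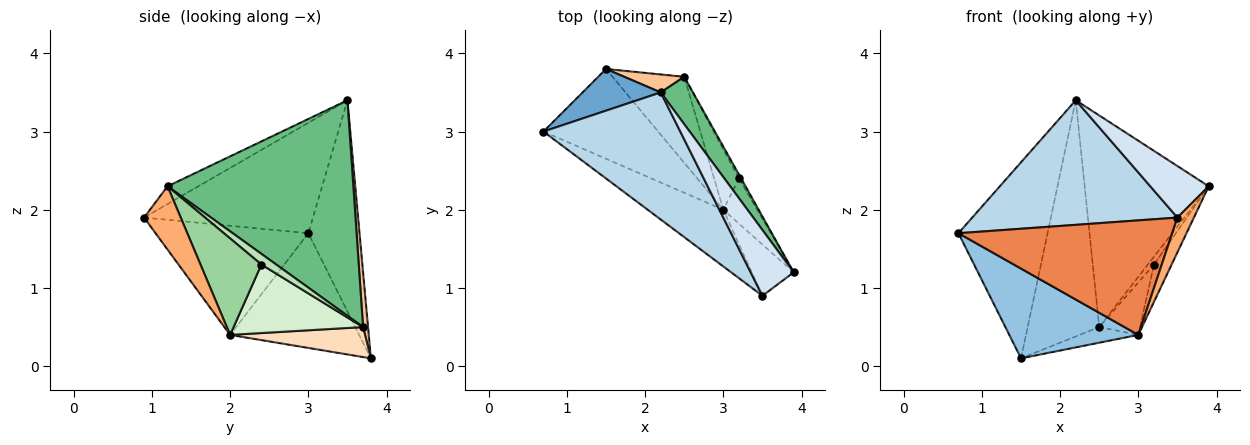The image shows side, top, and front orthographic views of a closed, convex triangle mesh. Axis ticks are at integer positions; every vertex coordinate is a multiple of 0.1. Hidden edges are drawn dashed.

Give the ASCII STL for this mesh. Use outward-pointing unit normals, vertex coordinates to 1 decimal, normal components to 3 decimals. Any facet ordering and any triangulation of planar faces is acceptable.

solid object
 facet normal -0.490 0.853 0.181
  outer loop
   vertex 1.5 3.8 0.1
   vertex 0.7 3.0 1.7
   vertex 2.2 3.5 3.4
  endloop
 endfacet
 facet normal -0.577 -0.577 -0.577
  outer loop
   vertex 3.0 2.0 0.4
   vertex 0.7 3.0 1.7
   vertex 1.5 3.8 0.1
  endloop
 endfacet
 facet normal -0.499 -0.607 0.619
  outer loop
   vertex 3.5 0.9 1.9
   vertex 2.2 3.5 3.4
   vertex 0.7 3.0 1.7
  endloop
 endfacet
 facet normal -0.309 -0.586 0.749
  outer loop
   vertex 3.5 0.9 1.9
   vertex 3.9 1.2 2.3
   vertex 2.2 3.5 3.4
  endloop
 endfacet
 facet normal -0.539 -0.755 -0.374
  outer loop
   vertex 3.5 0.9 1.9
   vertex 0.7 3.0 1.7
   vertex 3.0 2.0 0.4
  endloop
 endfacet
 facet normal 0.781 -0.351 -0.517
  outer loop
   vertex 3.5 0.9 1.9
   vertex 3.0 2.0 0.4
   vertex 3.9 1.2 2.3
  endloop
 endfacet
 facet normal 0.069 0.995 0.076
  outer loop
   vertex 2.5 3.7 0.5
   vertex 1.5 3.8 0.1
   vertex 2.2 3.5 3.4
  endloop
 endfacet
 facet normal 0.380 0.165 -0.910
  outer loop
   vertex 2.5 3.7 0.5
   vertex 3.0 2.0 0.4
   vertex 1.5 3.8 0.1
  endloop
 endfacet
 facet normal 0.825 0.551 0.123
  outer loop
   vertex 2.5 3.7 0.5
   vertex 2.2 3.5 3.4
   vertex 3.9 1.2 2.3
  endloop
 endfacet
 facet normal 0.910 0.264 -0.320
  outer loop
   vertex 3.2 2.4 1.3
   vertex 3.9 1.2 2.3
   vertex 3.0 2.0 0.4
  endloop
 endfacet
 facet normal 0.908 0.374 -0.187
  outer loop
   vertex 3.2 2.4 1.3
   vertex 2.5 3.7 0.5
   vertex 3.9 1.2 2.3
  endloop
 endfacet
 facet normal 0.901 0.284 -0.327
  outer loop
   vertex 3.2 2.4 1.3
   vertex 3.0 2.0 0.4
   vertex 2.5 3.7 0.5
  endloop
 endfacet
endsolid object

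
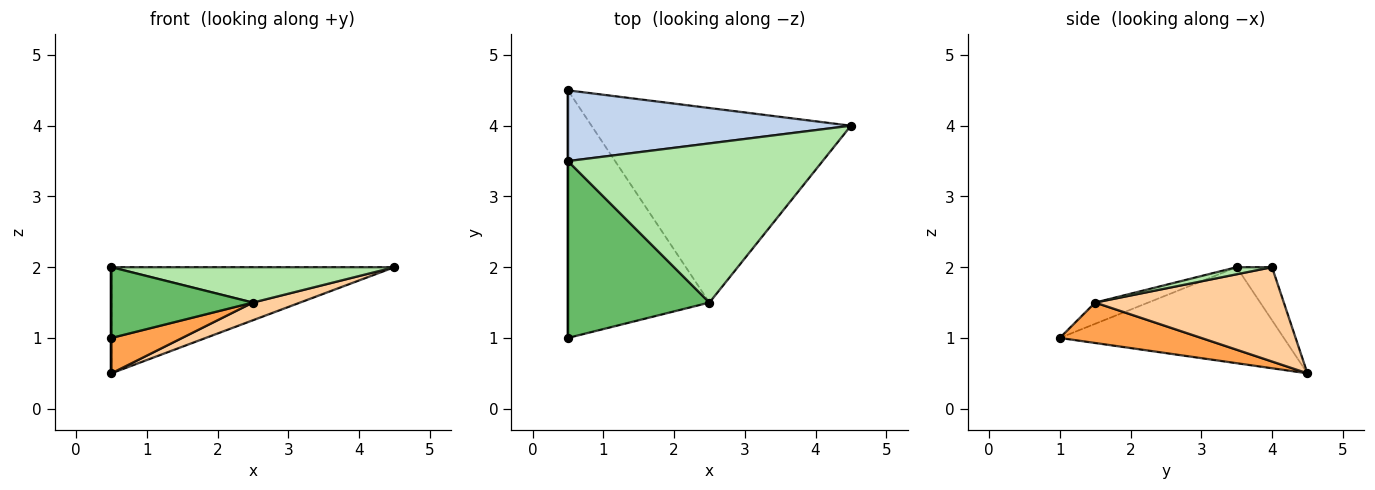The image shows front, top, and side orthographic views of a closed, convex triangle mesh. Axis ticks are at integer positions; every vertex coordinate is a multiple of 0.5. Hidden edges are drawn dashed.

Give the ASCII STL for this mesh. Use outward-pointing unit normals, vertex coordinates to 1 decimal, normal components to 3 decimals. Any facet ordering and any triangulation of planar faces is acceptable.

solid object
 facet normal -1.000 0.000 0.000
  outer loop
   vertex 0.5 3.5 2.0
   vertex 0.5 4.5 0.5
   vertex 0.5 1.0 1.0
  endloop
 endfacet
 facet normal -0.103 0.828 0.552
  outer loop
   vertex 0.5 3.5 2.0
   vertex 4.5 4.0 2.0
   vertex 0.5 4.5 0.5
  endloop
 endfacet
 facet normal 0.272 -0.136 -0.953
  outer loop
   vertex 2.5 1.5 1.5
   vertex 0.5 1.0 1.0
   vertex 0.5 4.5 0.5
  endloop
 endfacet
 facet normal 0.341 -0.085 -0.936
  outer loop
   vertex 2.5 1.5 1.5
   vertex 0.5 4.5 0.5
   vertex 4.5 4.0 2.0
  endloop
 endfacet
 facet normal -0.138 -0.368 0.920
  outer loop
   vertex 2.5 1.5 1.5
   vertex 0.5 3.5 2.0
   vertex 0.5 1.0 1.0
  endloop
 endfacet
 facet normal 0.027 -0.217 0.976
  outer loop
   vertex 2.5 1.5 1.5
   vertex 4.5 4.0 2.0
   vertex 0.5 3.5 2.0
  endloop
 endfacet
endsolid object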